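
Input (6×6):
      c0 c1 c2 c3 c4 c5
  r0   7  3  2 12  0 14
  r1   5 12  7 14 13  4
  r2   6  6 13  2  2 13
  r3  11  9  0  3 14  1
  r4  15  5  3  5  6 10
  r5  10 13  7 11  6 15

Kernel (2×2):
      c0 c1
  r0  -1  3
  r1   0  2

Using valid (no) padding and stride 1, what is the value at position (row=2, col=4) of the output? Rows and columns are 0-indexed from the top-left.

The receptive field on the input at this output position is [2 13 / 14 1]. Elementwise product with the kernel and sum: 2·-1 + 13·3 + 1·2.

39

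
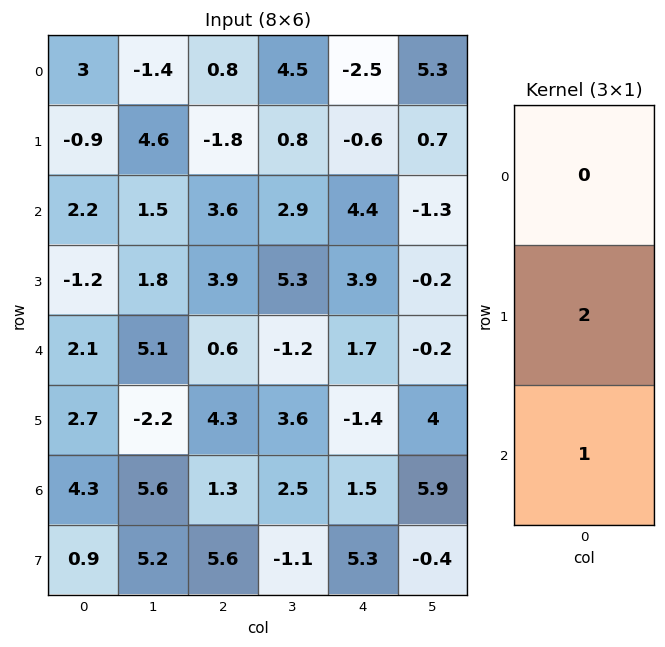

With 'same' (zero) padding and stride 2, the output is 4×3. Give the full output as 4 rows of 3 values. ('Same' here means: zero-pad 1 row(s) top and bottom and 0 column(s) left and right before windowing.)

5.1 -0.2 -5.6
3.2 11.1 12.7
6.9 5.5 2
9.5 8.2 8.3

Output[0,0]: The receptive field on the zero-padded input at this output position is [0 / 3 / -0.9]. Elementwise product with the kernel and sum: 3·2 + -0.9·1.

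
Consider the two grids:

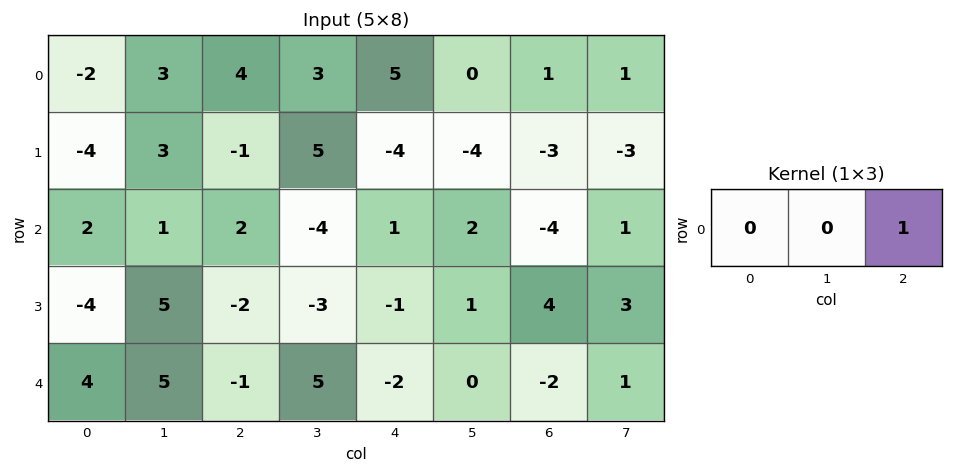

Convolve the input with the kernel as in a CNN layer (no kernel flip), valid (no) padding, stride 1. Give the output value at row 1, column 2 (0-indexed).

-4

The receptive field on the input at this output position is [-1 5 -4]. Elementwise product with the kernel and sum: -4·1.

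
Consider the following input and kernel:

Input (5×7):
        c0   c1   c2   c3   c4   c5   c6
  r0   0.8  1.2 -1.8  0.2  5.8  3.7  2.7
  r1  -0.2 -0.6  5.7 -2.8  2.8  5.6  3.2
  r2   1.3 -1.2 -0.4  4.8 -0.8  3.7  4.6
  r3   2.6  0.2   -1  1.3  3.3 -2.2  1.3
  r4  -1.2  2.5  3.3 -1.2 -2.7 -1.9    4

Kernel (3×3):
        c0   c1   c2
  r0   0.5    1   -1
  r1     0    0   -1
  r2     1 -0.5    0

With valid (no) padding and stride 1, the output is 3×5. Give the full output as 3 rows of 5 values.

-0.4 0.4 -12.1 1.8 -1.95
-3.5 4.1 -3.6 -8.25 3.6
-1.6 -6.25 6 0.25 -4.35

Output[0,0]: The receptive field on the input at this output position is [0.8 1.2 -1.8 / -0.2 -0.6 5.7 / 1.3 -1.2 -0.4]. Elementwise product with the kernel and sum: 0.8·0.5 + 1.2·1 + -1.8·-1 + 5.7·-1 + 1.3·1 + -1.2·-0.5.
Output[0,1]: The receptive field on the input at this output position is [1.2 -1.8 0.2 / -0.6 5.7 -2.8 / -1.2 -0.4 4.8]. Elementwise product with the kernel and sum: 1.2·0.5 + -1.8·1 + 0.2·-1 + -2.8·-1 + -1.2·1 + -0.4·-0.5.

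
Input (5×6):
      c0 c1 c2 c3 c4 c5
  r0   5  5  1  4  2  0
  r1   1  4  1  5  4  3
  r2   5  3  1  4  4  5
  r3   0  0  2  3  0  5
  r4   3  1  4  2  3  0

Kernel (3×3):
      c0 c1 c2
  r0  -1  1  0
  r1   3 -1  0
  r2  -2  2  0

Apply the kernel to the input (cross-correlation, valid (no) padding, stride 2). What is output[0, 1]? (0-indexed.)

The receptive field on the input at this output position is [1 4 2 / 1 5 4 / 1 4 4]. Elementwise product with the kernel and sum: 1·-1 + 4·1 + 1·3 + 5·-1 + 1·-2 + 4·2.

7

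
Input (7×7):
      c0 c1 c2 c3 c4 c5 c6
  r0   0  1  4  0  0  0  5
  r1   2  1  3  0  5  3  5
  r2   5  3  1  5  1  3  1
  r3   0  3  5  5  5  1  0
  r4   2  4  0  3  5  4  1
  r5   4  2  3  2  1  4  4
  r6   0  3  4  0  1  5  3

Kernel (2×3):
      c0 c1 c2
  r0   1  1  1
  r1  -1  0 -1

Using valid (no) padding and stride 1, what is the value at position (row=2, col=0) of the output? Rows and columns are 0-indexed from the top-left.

4

The receptive field on the input at this output position is [5 3 1 / 0 3 5]. Elementwise product with the kernel and sum: 5·1 + 3·1 + 1·1 + 0·-1 + 5·-1.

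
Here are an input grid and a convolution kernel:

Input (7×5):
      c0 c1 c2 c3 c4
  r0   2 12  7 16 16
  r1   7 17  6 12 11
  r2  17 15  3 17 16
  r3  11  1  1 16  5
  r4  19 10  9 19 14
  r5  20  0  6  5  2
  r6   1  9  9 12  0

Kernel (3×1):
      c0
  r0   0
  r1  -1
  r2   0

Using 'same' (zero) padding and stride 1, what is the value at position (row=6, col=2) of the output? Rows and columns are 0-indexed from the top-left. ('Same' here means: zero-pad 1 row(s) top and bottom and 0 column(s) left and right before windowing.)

-9

The receptive field on the zero-padded input at this output position is [6 / 9 / 0]. Elementwise product with the kernel and sum: 9·-1.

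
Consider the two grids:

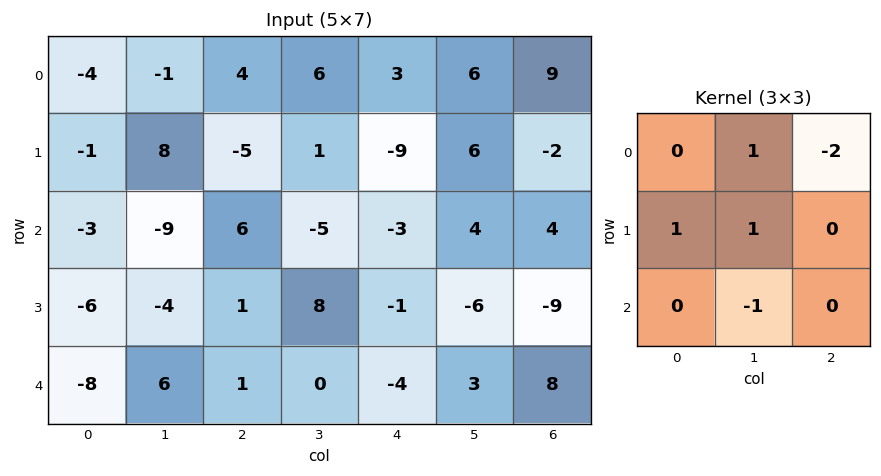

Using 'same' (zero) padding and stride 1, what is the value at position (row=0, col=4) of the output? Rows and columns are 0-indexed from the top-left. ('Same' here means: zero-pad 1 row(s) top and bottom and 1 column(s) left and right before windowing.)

18

The receptive field on the zero-padded input at this output position is [0 0 0 / 6 3 6 / 1 -9 6]. Elementwise product with the kernel and sum: 0·1 + 0·-2 + 6·1 + 3·1 + -9·-1.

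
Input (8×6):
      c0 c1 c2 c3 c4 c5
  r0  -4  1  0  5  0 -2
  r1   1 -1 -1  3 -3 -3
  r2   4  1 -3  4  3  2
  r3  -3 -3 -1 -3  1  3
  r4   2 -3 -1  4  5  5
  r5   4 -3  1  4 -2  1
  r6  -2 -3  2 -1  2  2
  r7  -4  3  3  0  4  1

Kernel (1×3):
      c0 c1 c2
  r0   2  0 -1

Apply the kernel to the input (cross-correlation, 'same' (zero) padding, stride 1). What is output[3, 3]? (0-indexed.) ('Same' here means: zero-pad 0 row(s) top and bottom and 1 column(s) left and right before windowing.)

The receptive field on the zero-padded input at this output position is [-1 -3 1]. Elementwise product with the kernel and sum: -1·2 + 1·-1.

-3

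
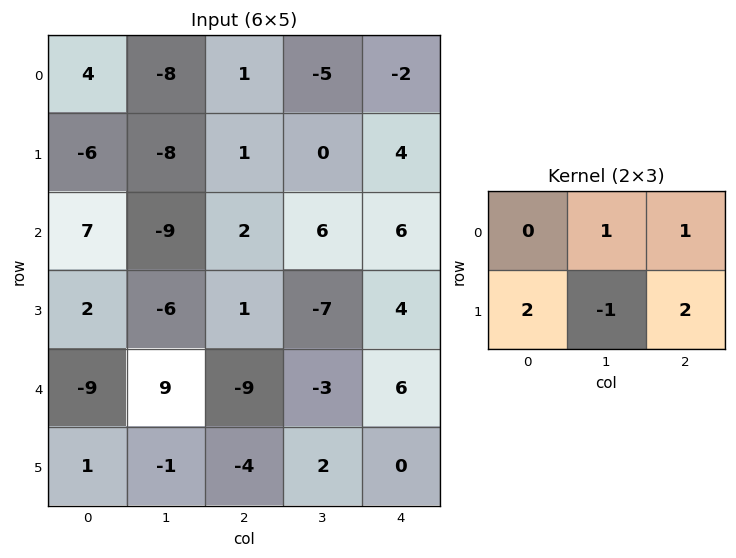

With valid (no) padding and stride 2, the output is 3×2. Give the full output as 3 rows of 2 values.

Output[0,0]: The receptive field on the input at this output position is [4 -8 1 / -6 -8 1]. Elementwise product with the kernel and sum: -8·1 + 1·1 + -6·2 + -8·-1 + 1·2.
Output[0,1]: The receptive field on the input at this output position is [1 -5 -2 / 1 0 4]. Elementwise product with the kernel and sum: -5·1 + -2·1 + 1·2 + 0·-1 + 4·2.

-9 3
5 29
-5 -7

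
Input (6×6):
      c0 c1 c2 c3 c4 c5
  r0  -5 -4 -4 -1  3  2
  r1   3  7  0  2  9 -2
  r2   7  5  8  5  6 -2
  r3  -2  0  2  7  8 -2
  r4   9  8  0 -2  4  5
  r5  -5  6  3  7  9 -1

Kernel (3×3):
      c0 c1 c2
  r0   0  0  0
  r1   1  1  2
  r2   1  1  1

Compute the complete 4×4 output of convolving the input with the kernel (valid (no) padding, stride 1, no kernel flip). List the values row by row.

30 29 39 16
28 32 42 20
19 22 27 18
21 20 25 27

Output[0,0]: The receptive field on the input at this output position is [-5 -4 -4 / 3 7 0 / 7 5 8]. Elementwise product with the kernel and sum: 3·1 + 7·1 + 0·2 + 7·1 + 5·1 + 8·1.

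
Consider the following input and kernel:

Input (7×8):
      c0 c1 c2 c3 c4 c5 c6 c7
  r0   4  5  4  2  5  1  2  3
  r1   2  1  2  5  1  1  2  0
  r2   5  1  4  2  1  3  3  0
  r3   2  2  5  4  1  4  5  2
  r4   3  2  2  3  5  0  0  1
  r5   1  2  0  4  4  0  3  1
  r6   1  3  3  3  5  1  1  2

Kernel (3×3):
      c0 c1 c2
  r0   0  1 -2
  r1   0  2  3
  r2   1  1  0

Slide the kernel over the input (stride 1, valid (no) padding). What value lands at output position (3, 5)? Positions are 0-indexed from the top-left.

The receptive field on the input at this output position is [4 5 2 / 0 0 1 / 0 3 1]. Elementwise product with the kernel and sum: 5·1 + 2·-2 + 0·2 + 1·3 + 0·1 + 3·1.

7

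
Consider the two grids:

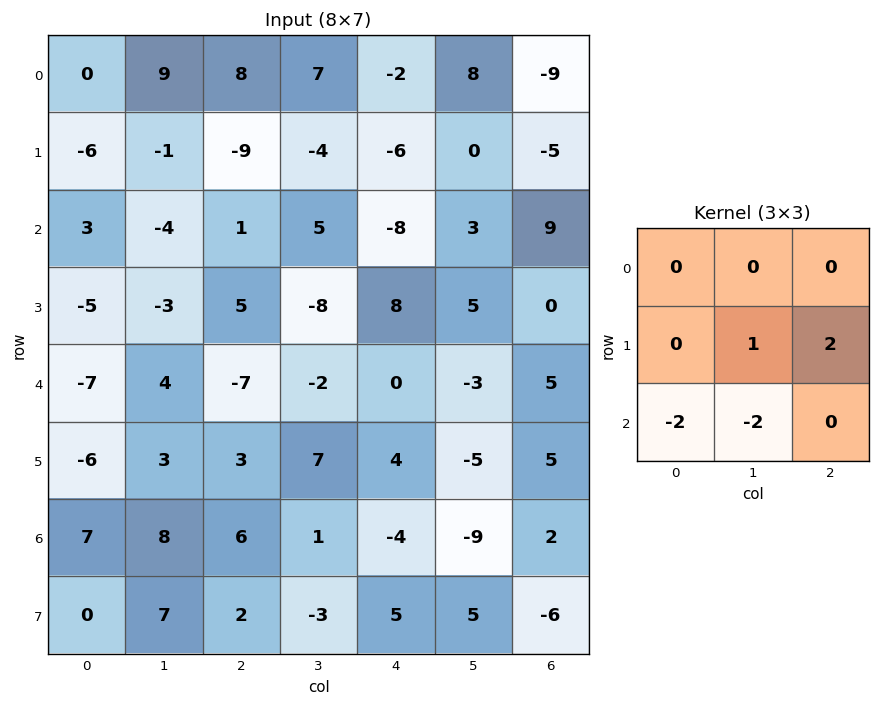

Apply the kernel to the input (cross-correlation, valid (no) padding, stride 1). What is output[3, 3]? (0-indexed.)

-28

The receptive field on the input at this output position is [-8 8 5 / -2 0 -3 / 7 4 -5]. Elementwise product with the kernel and sum: 0·1 + -3·2 + 7·-2 + 4·-2.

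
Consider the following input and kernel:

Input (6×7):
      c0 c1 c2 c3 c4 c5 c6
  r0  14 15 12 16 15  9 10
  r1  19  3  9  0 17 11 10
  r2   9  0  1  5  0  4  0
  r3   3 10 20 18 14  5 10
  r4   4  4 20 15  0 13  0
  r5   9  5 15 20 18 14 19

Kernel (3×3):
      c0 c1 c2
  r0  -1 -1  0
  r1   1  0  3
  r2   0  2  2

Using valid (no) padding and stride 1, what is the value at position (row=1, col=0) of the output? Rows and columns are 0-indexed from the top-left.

The receptive field on the input at this output position is [19 3 9 / 9 0 1 / 3 10 20]. Elementwise product with the kernel and sum: 19·-1 + 3·-1 + 9·1 + 1·3 + 10·2 + 20·2.

50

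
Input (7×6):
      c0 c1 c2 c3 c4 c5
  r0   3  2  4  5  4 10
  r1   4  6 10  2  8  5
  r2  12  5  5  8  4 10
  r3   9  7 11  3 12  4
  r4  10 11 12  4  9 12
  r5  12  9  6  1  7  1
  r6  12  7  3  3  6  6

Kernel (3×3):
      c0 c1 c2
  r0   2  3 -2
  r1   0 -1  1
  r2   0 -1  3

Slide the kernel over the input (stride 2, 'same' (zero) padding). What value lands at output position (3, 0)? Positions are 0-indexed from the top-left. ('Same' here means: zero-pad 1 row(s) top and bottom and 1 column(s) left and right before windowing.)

13

The receptive field on the zero-padded input at this output position is [0 12 9 / 0 12 7 / 0 0 0]. Elementwise product with the kernel and sum: 0·2 + 12·3 + 9·-2 + 12·-1 + 7·1 + 0·-1 + 0·3.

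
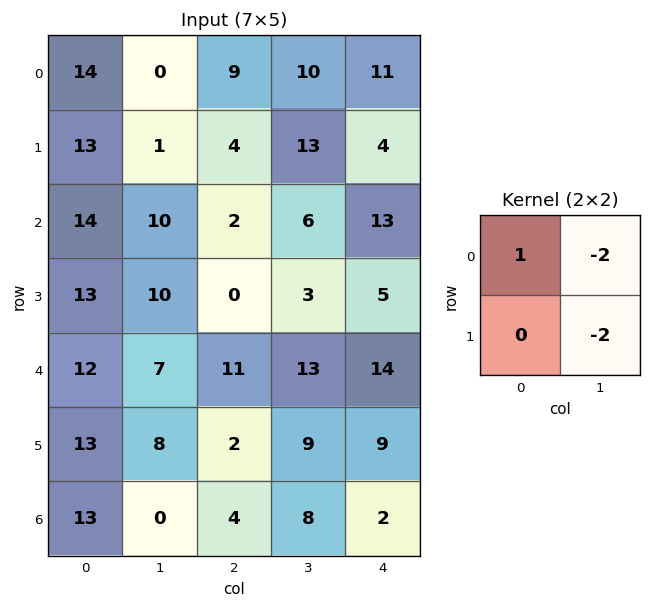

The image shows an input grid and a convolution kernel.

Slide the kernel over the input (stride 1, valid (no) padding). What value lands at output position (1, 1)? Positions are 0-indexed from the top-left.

The receptive field on the input at this output position is [1 4 / 10 2]. Elementwise product with the kernel and sum: 1·1 + 4·-2 + 2·-2.

-11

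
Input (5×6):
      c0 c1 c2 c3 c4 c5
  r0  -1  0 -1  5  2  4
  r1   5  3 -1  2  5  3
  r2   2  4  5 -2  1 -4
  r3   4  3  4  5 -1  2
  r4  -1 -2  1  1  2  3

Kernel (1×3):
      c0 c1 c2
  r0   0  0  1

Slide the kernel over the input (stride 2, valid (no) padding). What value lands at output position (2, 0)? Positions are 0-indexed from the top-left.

The receptive field on the input at this output position is [-1 -2 1]. Elementwise product with the kernel and sum: 1·1.

1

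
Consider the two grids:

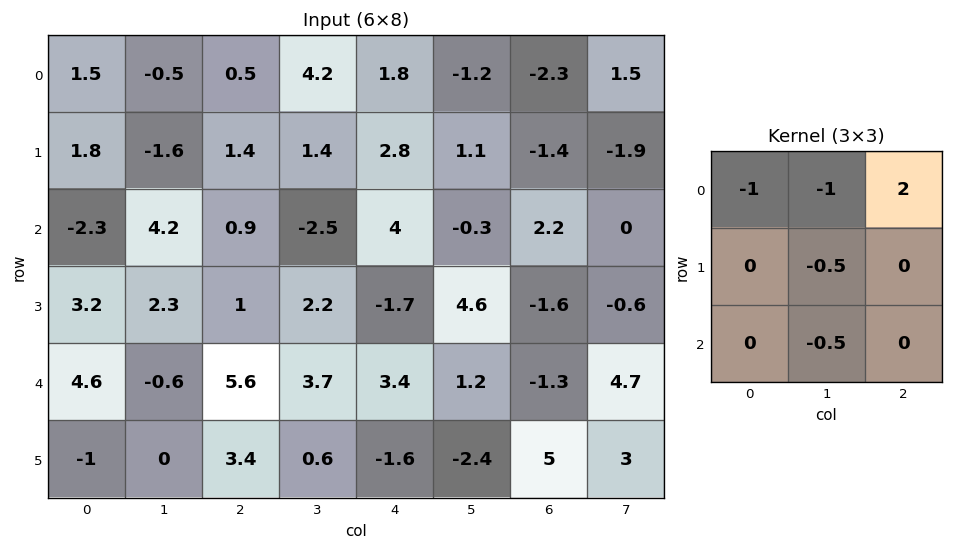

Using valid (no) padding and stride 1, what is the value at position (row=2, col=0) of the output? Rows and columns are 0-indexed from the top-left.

-0.95

The receptive field on the input at this output position is [-2.3 4.2 0.9 / 3.2 2.3 1 / 4.6 -0.6 5.6]. Elementwise product with the kernel and sum: -2.3·-1 + 4.2·-1 + 0.9·2 + 2.3·-0.5 + -0.6·-0.5.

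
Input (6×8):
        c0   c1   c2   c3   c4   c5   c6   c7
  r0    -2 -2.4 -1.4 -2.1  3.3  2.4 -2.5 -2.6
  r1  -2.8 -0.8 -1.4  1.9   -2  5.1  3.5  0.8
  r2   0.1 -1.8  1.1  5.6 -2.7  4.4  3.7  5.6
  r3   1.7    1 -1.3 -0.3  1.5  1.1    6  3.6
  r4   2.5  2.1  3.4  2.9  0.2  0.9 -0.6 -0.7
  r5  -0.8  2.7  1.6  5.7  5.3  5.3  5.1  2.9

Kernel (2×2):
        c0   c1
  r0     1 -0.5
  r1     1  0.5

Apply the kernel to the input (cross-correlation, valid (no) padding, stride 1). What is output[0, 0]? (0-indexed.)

The receptive field on the input at this output position is [-2 -2.4 / -2.8 -0.8]. Elementwise product with the kernel and sum: -2·1 + -2.4·-0.5 + -2.8·1 + -0.8·0.5.

-4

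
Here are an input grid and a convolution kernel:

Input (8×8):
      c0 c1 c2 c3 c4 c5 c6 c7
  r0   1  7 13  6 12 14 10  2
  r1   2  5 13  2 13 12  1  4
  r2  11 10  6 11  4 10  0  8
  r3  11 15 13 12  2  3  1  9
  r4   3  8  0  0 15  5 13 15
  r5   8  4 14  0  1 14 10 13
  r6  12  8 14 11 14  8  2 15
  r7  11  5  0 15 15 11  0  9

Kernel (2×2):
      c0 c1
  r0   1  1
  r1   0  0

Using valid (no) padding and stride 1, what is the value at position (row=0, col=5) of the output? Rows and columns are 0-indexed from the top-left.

24

The receptive field on the input at this output position is [14 10 / 12 1]. Elementwise product with the kernel and sum: 14·1 + 10·1.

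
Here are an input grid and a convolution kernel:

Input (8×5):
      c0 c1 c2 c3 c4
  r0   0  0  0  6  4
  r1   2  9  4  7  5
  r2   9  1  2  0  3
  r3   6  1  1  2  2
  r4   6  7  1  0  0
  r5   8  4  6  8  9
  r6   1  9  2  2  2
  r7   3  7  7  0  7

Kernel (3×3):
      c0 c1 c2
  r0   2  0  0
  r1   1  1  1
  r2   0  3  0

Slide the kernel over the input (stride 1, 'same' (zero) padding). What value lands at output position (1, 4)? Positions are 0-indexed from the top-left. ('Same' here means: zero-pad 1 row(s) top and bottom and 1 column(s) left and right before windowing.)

33

The receptive field on the zero-padded input at this output position is [6 4 0 / 7 5 0 / 0 3 0]. Elementwise product with the kernel and sum: 6·2 + 7·1 + 5·1 + 0·1 + 3·3.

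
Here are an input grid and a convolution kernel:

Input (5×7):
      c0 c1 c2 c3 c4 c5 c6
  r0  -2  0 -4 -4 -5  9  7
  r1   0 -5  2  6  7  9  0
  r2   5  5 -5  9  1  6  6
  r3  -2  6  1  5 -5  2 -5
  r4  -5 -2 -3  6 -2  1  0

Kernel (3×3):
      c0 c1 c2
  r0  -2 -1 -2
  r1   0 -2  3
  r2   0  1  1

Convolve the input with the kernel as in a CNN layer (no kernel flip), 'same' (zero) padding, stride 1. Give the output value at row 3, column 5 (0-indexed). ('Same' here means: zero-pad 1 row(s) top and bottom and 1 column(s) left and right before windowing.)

The receptive field on the zero-padded input at this output position is [1 6 6 / -5 2 -5 / -2 1 0]. Elementwise product with the kernel and sum: 1·-2 + 6·-1 + 6·-2 + 2·-2 + -5·3 + 1·1 + 0·1.

-38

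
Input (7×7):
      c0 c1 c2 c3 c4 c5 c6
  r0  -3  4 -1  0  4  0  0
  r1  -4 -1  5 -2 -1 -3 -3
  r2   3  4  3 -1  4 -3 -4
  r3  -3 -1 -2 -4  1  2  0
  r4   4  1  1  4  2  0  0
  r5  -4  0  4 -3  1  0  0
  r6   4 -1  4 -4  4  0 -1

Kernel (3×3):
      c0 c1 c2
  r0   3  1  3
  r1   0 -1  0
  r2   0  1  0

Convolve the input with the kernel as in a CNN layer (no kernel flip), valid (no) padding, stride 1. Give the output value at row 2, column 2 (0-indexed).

The receptive field on the input at this output position is [3 -1 4 / -2 -4 1 / 1 4 2]. Elementwise product with the kernel and sum: 3·3 + -1·1 + 4·3 + -4·-1 + 4·1.

28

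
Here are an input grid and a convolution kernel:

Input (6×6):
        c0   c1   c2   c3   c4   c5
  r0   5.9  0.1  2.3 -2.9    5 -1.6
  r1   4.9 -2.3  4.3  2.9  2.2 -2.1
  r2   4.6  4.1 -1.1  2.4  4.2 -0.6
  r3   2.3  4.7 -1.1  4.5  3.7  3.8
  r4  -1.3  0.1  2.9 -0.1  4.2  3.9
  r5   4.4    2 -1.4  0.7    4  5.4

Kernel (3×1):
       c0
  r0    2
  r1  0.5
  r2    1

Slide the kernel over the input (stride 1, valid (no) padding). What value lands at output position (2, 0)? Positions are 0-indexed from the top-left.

9.05

The receptive field on the input at this output position is [4.6 / 2.3 / -1.3]. Elementwise product with the kernel and sum: 4.6·2 + 2.3·0.5 + -1.3·1.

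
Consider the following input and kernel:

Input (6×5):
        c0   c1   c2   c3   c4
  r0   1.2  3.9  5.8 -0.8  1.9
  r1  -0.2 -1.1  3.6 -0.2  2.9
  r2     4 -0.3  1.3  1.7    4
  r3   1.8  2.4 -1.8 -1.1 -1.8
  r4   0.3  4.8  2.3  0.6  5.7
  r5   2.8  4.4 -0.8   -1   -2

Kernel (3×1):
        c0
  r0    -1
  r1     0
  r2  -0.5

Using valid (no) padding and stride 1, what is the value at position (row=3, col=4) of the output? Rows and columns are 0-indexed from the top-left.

The receptive field on the input at this output position is [-1.8 / 5.7 / -2]. Elementwise product with the kernel and sum: -1.8·-1 + -2·-0.5.

2.8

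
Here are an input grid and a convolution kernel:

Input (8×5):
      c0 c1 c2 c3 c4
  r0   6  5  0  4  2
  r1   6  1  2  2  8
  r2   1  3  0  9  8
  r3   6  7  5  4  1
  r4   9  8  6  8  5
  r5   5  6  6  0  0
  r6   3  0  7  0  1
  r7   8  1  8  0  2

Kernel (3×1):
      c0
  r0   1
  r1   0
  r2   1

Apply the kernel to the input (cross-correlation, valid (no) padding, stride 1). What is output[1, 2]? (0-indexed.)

7

The receptive field on the input at this output position is [2 / 0 / 5]. Elementwise product with the kernel and sum: 2·1 + 5·1.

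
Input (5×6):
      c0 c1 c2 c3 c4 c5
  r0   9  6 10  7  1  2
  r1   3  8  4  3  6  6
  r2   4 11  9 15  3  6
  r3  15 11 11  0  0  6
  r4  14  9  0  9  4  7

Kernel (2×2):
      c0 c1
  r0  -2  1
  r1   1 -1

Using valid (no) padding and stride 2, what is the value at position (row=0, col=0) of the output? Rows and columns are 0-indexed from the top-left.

-17

The receptive field on the input at this output position is [9 6 / 3 8]. Elementwise product with the kernel and sum: 9·-2 + 6·1 + 3·1 + 8·-1.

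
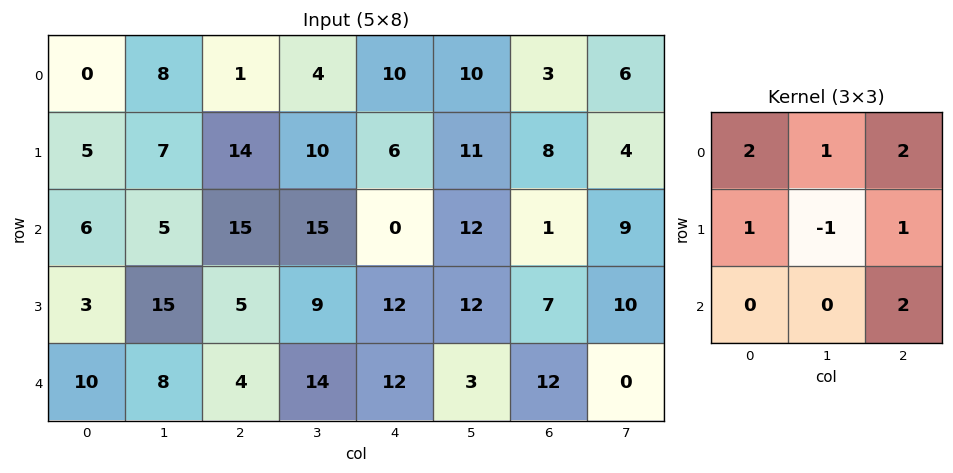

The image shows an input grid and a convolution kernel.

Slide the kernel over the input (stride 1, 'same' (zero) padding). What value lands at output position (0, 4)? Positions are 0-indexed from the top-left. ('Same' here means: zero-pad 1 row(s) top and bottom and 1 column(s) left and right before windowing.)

The receptive field on the zero-padded input at this output position is [0 0 0 / 4 10 10 / 10 6 11]. Elementwise product with the kernel and sum: 0·2 + 0·1 + 0·2 + 4·1 + 10·-1 + 10·1 + 11·2.

26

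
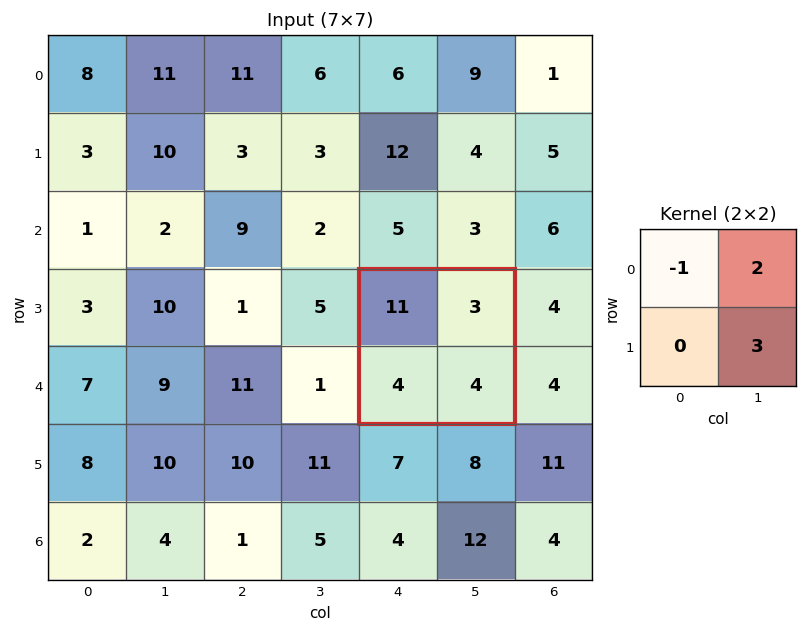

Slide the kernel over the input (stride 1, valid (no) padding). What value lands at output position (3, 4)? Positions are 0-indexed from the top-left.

7

The receptive field on the input at this output position is [11 3 / 4 4]. Elementwise product with the kernel and sum: 11·-1 + 3·2 + 4·3.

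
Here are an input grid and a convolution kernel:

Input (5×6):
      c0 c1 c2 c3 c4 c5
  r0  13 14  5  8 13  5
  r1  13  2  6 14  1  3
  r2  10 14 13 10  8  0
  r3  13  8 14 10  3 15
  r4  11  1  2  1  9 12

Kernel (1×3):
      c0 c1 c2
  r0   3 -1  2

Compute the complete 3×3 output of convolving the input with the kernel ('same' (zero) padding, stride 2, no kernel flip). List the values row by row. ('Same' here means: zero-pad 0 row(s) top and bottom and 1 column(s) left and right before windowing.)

15 53 21
18 49 22
-9 3 18

Output[0,0]: The receptive field on the zero-padded input at this output position is [0 13 14]. Elementwise product with the kernel and sum: 0·3 + 13·-1 + 14·2.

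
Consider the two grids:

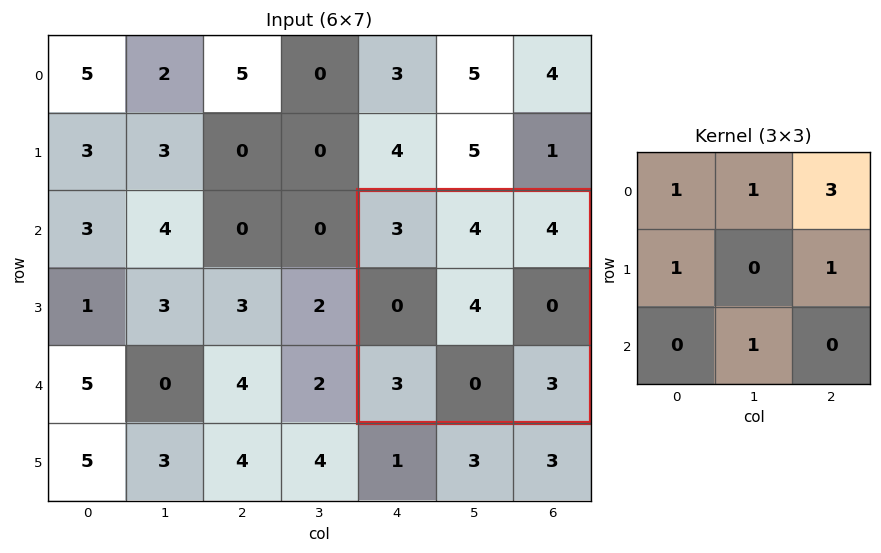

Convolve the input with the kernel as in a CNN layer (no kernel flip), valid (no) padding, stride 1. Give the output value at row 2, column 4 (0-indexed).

The receptive field on the input at this output position is [3 4 4 / 0 4 0 / 3 0 3]. Elementwise product with the kernel and sum: 3·1 + 4·1 + 4·3 + 0·1 + 0·1 + 0·1.

19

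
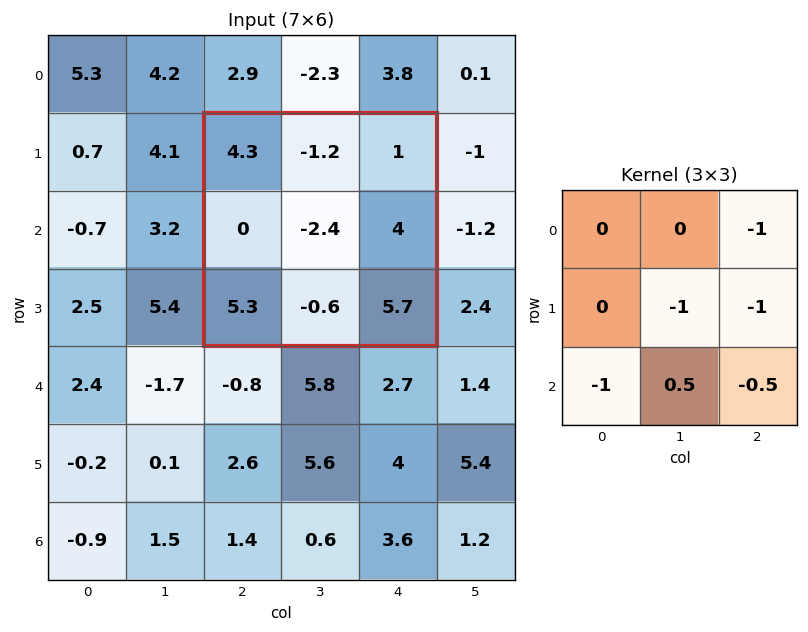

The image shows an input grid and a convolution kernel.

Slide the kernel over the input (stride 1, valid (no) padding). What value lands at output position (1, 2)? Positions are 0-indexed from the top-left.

The receptive field on the input at this output position is [4.3 -1.2 1 / 0 -2.4 4 / 5.3 -0.6 5.7]. Elementwise product with the kernel and sum: 1·-1 + -2.4·-1 + 4·-1 + 5.3·-1 + -0.6·0.5 + 5.7·-0.5.

-11.05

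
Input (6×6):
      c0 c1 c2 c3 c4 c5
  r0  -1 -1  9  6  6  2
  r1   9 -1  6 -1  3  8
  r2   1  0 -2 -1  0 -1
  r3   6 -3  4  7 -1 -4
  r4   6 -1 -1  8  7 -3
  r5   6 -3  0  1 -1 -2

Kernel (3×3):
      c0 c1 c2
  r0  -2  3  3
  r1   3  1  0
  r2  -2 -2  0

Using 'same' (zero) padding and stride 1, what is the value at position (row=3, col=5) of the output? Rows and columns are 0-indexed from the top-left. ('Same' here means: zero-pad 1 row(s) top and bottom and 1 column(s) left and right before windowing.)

The receptive field on the zero-padded input at this output position is [0 -1 0 / -1 -4 0 / 7 -3 0]. Elementwise product with the kernel and sum: 0·-2 + -1·3 + 0·3 + -1·3 + -4·1 + 7·-2 + -3·-2.

-18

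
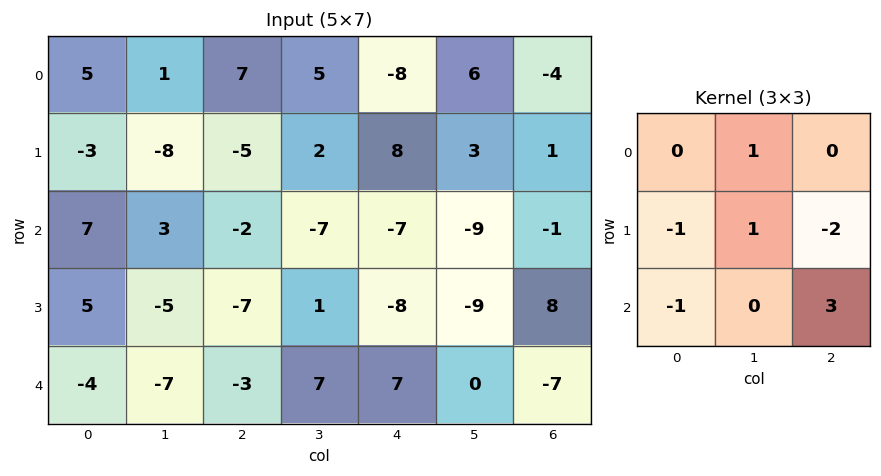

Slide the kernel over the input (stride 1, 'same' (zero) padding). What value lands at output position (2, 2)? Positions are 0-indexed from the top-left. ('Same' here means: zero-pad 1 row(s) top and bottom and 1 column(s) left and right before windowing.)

The receptive field on the zero-padded input at this output position is [-8 -5 2 / 3 -2 -7 / -5 -7 1]. Elementwise product with the kernel and sum: -5·1 + 3·-1 + -2·1 + -7·-2 + -5·-1 + 1·3.

12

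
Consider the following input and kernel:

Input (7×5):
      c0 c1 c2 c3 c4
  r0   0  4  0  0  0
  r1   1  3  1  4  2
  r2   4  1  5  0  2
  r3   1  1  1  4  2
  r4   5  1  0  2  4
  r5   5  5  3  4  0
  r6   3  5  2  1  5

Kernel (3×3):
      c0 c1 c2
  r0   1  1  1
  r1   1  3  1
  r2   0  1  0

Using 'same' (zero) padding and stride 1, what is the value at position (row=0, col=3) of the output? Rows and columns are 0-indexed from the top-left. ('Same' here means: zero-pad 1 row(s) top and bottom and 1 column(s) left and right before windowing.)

The receptive field on the zero-padded input at this output position is [0 0 0 / 0 0 0 / 1 4 2]. Elementwise product with the kernel and sum: 0·1 + 0·1 + 0·1 + 0·1 + 0·3 + 0·1 + 4·1.

4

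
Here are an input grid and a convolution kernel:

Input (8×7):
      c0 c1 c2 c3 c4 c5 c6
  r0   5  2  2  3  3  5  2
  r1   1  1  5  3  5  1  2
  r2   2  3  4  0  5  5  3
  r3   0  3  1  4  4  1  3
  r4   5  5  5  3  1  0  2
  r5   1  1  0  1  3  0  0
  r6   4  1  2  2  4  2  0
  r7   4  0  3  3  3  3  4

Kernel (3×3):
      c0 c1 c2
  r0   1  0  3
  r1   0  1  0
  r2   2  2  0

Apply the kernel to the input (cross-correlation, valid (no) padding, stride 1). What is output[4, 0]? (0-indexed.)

The receptive field on the input at this output position is [5 5 5 / 1 1 0 / 4 1 2]. Elementwise product with the kernel and sum: 5·1 + 5·3 + 1·1 + 4·2 + 1·2.

31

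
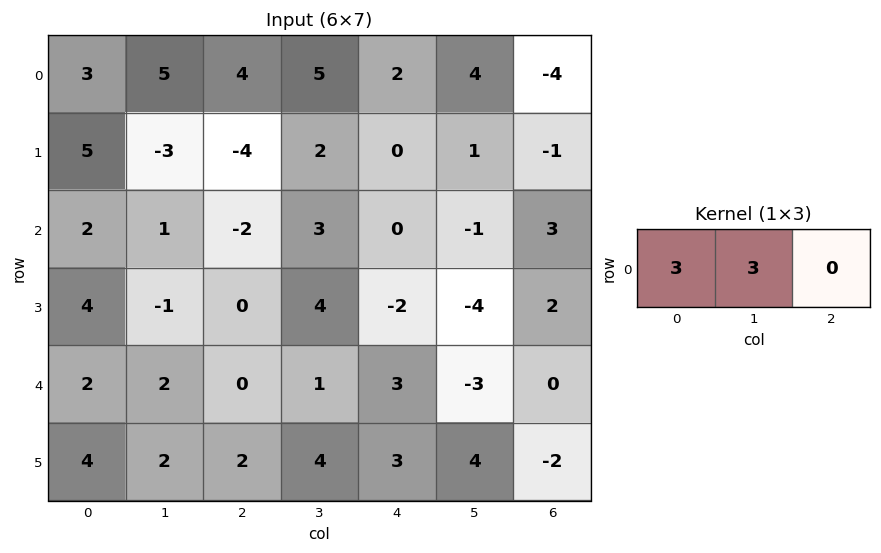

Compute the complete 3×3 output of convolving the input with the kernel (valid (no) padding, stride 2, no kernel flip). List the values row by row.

Output[0,0]: The receptive field on the input at this output position is [3 5 4]. Elementwise product with the kernel and sum: 3·3 + 5·3.

24 27 18
9 3 -3
12 3 0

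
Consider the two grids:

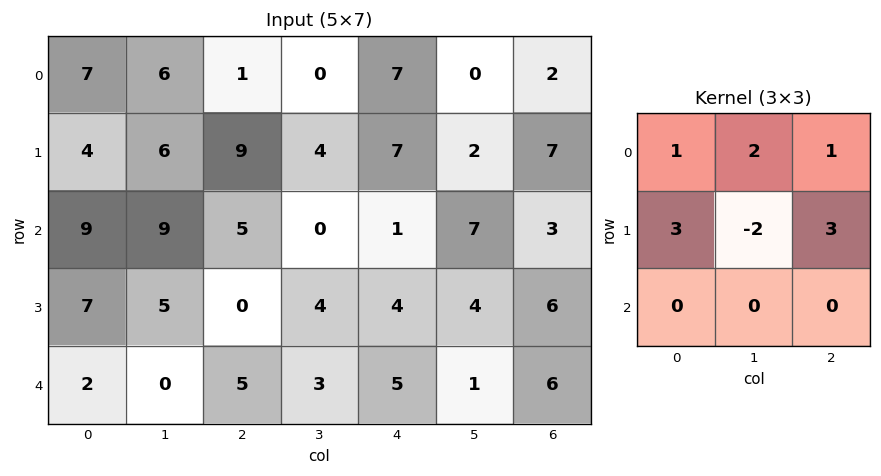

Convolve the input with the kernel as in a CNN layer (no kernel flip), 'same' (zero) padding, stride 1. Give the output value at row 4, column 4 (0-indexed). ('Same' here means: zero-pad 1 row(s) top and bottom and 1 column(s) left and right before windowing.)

18

The receptive field on the zero-padded input at this output position is [4 4 4 / 3 5 1 / 0 0 0]. Elementwise product with the kernel and sum: 4·1 + 4·2 + 4·1 + 3·3 + 5·-2 + 1·3.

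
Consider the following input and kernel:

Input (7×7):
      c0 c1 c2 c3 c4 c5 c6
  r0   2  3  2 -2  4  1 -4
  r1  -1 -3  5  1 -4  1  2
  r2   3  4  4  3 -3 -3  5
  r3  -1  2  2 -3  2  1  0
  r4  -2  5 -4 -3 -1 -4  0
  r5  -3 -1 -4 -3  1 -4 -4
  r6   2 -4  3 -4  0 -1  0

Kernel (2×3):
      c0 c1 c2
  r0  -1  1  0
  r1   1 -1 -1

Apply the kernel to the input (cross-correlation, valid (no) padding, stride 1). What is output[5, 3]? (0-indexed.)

The receptive field on the input at this output position is [-3 1 -4 / -4 0 -1]. Elementwise product with the kernel and sum: -3·-1 + 1·1 + -4·1 + 0·-1 + -1·-1.

1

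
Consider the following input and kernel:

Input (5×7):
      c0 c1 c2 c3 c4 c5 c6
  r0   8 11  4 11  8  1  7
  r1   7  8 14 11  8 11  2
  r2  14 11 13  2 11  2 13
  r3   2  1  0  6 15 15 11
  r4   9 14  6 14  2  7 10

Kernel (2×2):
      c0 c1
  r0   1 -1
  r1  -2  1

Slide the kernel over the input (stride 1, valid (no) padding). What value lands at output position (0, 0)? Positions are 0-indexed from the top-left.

-9

The receptive field on the input at this output position is [8 11 / 7 8]. Elementwise product with the kernel and sum: 8·1 + 11·-1 + 7·-2 + 8·1.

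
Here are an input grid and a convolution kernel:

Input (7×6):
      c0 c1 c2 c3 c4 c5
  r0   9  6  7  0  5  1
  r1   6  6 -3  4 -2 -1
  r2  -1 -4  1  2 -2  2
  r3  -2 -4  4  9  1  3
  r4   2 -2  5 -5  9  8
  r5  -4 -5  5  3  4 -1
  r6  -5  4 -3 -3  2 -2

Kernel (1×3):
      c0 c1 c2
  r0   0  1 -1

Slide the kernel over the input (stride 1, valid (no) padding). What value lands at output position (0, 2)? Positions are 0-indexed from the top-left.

The receptive field on the input at this output position is [7 0 5]. Elementwise product with the kernel and sum: 0·1 + 5·-1.

-5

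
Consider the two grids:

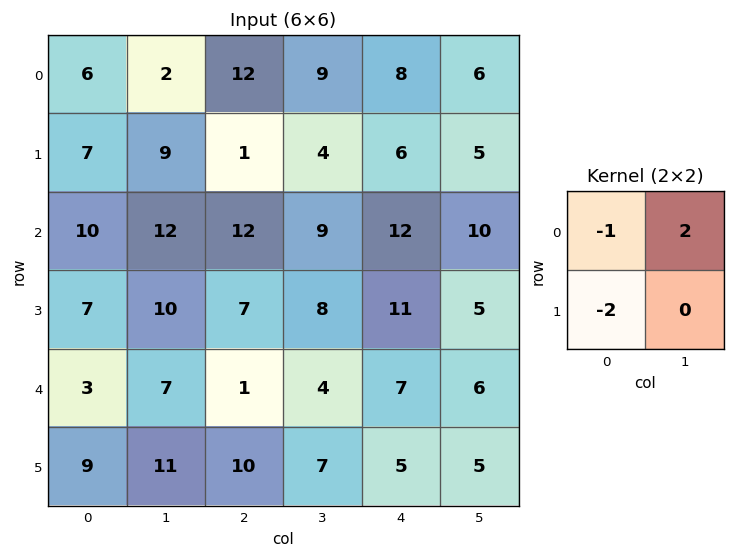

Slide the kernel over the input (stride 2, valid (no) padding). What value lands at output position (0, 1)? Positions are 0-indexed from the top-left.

4

The receptive field on the input at this output position is [12 9 / 1 4]. Elementwise product with the kernel and sum: 12·-1 + 9·2 + 1·-2.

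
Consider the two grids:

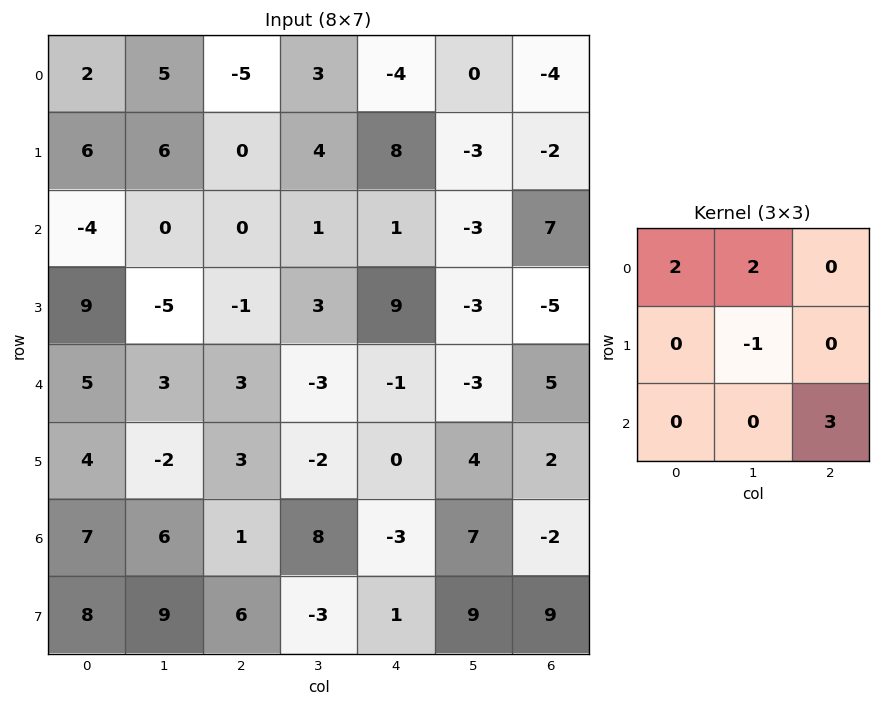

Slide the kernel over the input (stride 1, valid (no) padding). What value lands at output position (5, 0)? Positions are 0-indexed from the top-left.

The receptive field on the input at this output position is [4 -2 3 / 7 6 1 / 8 9 6]. Elementwise product with the kernel and sum: 4·2 + -2·2 + 6·-1 + 6·3.

16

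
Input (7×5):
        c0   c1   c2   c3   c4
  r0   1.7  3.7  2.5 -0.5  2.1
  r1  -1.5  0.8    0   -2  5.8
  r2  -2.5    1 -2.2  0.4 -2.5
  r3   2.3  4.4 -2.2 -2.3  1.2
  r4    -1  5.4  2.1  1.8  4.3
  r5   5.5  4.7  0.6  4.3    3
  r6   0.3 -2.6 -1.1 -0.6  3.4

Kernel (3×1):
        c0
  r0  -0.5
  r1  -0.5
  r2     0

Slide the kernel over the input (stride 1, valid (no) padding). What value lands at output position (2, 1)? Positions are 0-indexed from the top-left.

-2.7

The receptive field on the input at this output position is [1 / 4.4 / 5.4]. Elementwise product with the kernel and sum: 1·-0.5 + 4.4·-0.5.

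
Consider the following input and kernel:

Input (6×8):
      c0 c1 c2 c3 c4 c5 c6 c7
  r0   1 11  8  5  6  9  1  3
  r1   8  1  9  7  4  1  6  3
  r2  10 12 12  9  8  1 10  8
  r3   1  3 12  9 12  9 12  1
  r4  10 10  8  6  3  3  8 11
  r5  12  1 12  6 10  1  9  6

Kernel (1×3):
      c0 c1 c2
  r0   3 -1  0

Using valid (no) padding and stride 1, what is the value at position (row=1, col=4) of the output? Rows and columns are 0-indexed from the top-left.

The receptive field on the input at this output position is [4 1 6]. Elementwise product with the kernel and sum: 4·3 + 1·-1.

11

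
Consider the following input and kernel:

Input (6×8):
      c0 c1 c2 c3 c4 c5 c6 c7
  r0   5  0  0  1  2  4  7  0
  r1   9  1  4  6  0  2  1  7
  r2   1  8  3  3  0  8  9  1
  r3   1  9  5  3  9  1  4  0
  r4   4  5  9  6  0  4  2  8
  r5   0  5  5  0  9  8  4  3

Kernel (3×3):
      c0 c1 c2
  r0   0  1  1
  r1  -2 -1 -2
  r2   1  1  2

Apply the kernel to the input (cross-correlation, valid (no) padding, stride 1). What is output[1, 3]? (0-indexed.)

The receptive field on the input at this output position is [6 0 2 / 3 0 8 / 3 9 1]. Elementwise product with the kernel and sum: 0·1 + 2·1 + 3·-2 + 0·-1 + 8·-2 + 3·1 + 9·1 + 1·2.

-6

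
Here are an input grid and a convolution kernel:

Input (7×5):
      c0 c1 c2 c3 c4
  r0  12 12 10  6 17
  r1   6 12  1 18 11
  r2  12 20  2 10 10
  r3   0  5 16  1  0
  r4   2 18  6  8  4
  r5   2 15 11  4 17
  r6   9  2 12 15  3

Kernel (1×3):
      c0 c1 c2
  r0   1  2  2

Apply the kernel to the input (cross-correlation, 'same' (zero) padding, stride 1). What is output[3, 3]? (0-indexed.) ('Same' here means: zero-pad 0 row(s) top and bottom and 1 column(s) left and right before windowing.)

18

The receptive field on the zero-padded input at this output position is [16 1 0]. Elementwise product with the kernel and sum: 16·1 + 1·2 + 0·2.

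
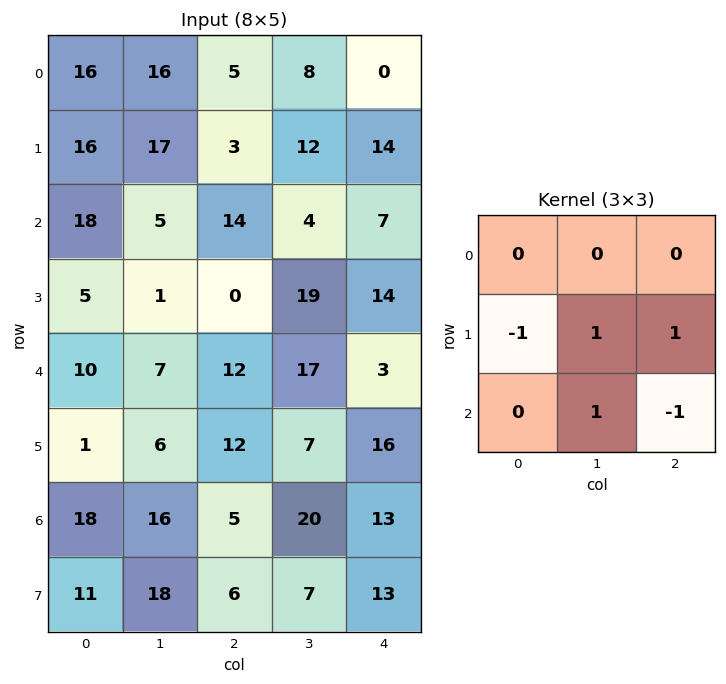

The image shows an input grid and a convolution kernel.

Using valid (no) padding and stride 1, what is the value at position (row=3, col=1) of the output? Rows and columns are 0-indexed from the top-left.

27

The receptive field on the input at this output position is [1 0 19 / 7 12 17 / 6 12 7]. Elementwise product with the kernel and sum: 7·-1 + 12·1 + 17·1 + 12·1 + 7·-1.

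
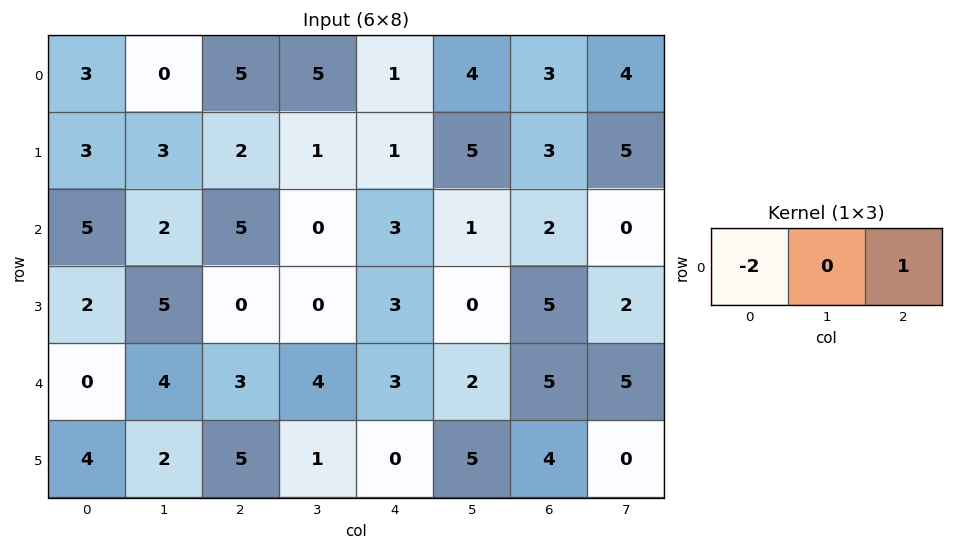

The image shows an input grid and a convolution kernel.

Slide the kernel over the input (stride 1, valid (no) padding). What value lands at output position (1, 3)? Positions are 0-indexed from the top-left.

The receptive field on the input at this output position is [1 1 5]. Elementwise product with the kernel and sum: 1·-2 + 5·1.

3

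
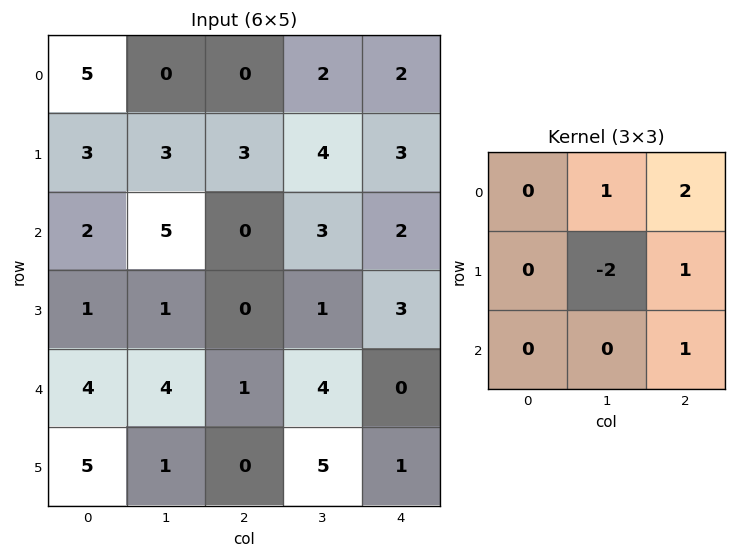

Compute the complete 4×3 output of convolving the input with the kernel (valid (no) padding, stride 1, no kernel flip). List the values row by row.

Output[0,0]: The receptive field on the input at this output position is [5 0 0 / 3 3 3 / 2 5 0]. Elementwise product with the kernel and sum: 0·1 + 0·2 + 3·-2 + 3·1 + 0·1.
Output[0,1]: The receptive field on the input at this output position is [0 0 2 / 3 3 4 / 5 0 3]. Elementwise product with the kernel and sum: 0·1 + 2·2 + 3·-2 + 4·1 + 3·1.

-3 5 3
-1 15 9
4 11 8
-6 9 0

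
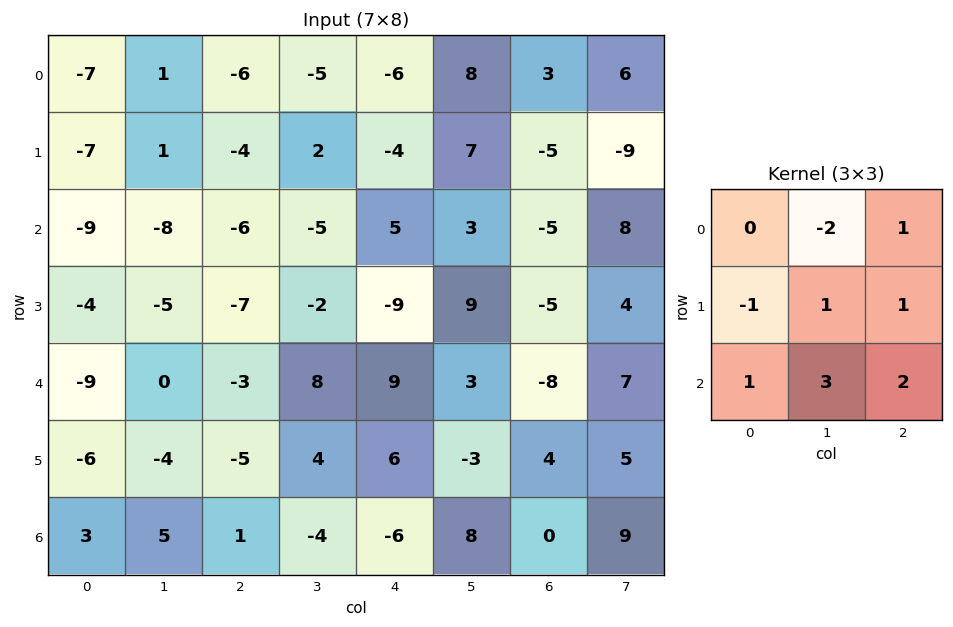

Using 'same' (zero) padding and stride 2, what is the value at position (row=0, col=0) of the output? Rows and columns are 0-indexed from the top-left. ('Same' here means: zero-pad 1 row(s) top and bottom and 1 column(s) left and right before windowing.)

The receptive field on the zero-padded input at this output position is [0 0 0 / 0 -7 1 / 0 -7 1]. Elementwise product with the kernel and sum: 0·-2 + 0·1 + 0·-1 + -7·1 + 1·1 + 0·1 + -7·3 + 1·2.

-25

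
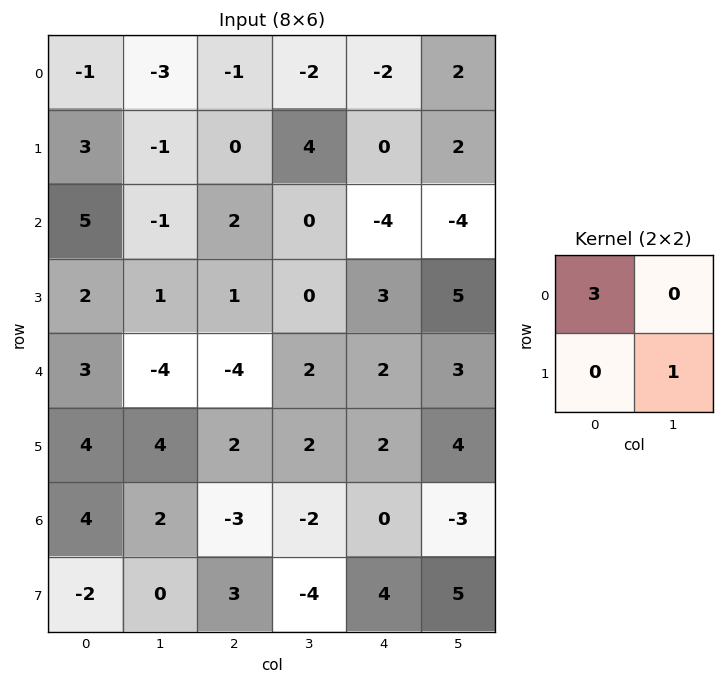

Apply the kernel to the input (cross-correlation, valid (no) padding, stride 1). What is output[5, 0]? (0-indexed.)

The receptive field on the input at this output position is [4 4 / 4 2]. Elementwise product with the kernel and sum: 4·3 + 2·1.

14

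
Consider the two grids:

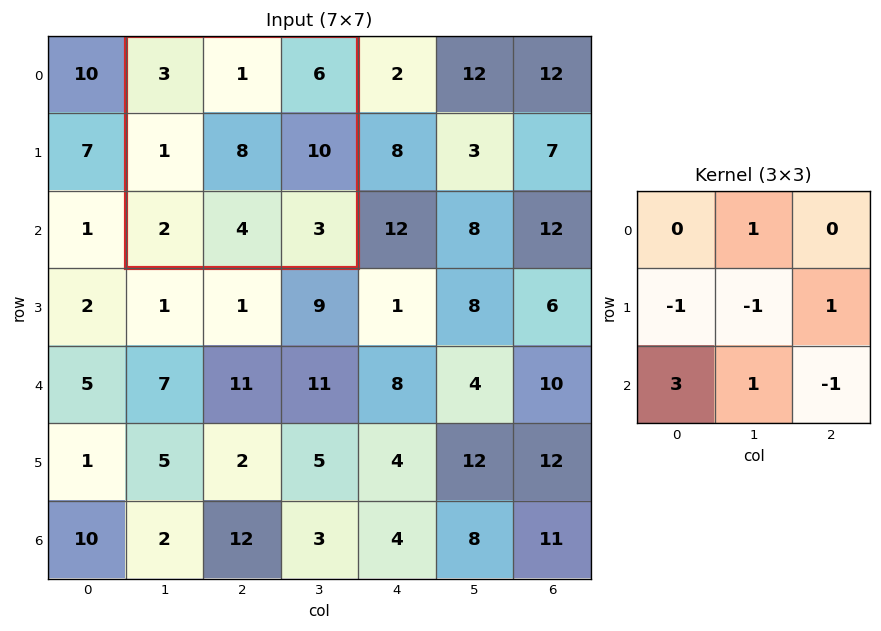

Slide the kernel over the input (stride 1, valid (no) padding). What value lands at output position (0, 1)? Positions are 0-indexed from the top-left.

9

The receptive field on the input at this output position is [3 1 6 / 1 8 10 / 2 4 3]. Elementwise product with the kernel and sum: 1·1 + 1·-1 + 8·-1 + 10·1 + 2·3 + 4·1 + 3·-1.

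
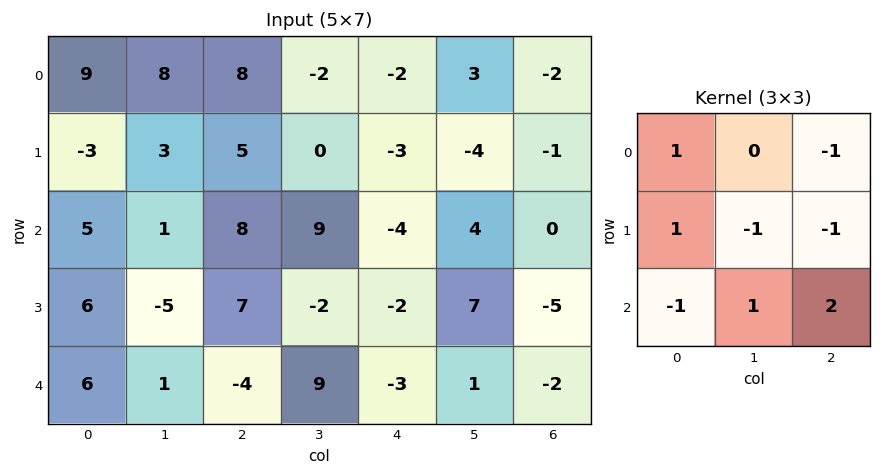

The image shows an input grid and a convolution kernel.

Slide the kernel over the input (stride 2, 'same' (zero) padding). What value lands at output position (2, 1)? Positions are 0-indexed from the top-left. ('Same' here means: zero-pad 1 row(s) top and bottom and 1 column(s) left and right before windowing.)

-7

The receptive field on the zero-padded input at this output position is [-5 7 -2 / 1 -4 9 / 0 0 0]. Elementwise product with the kernel and sum: -5·1 + -2·-1 + 1·1 + -4·-1 + 9·-1 + 0·-1 + 0·1 + 0·2.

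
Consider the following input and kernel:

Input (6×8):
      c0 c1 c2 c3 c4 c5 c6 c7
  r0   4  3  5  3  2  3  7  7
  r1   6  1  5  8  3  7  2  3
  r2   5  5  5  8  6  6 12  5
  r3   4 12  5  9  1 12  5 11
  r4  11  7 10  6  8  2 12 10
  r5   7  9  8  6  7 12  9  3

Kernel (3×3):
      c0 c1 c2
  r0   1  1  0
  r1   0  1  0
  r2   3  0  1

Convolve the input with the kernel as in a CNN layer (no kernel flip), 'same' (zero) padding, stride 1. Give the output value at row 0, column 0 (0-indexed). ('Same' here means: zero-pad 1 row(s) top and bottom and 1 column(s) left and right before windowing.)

5

The receptive field on the zero-padded input at this output position is [0 0 0 / 0 4 3 / 0 6 1]. Elementwise product with the kernel and sum: 0·1 + 0·1 + 4·1 + 0·3 + 1·1.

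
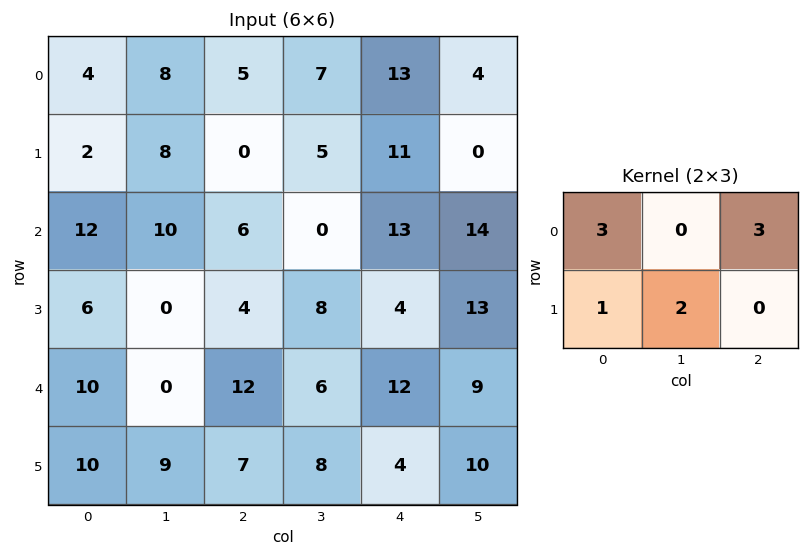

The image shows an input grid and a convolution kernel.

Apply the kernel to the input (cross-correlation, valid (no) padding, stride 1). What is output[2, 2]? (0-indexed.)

77

The receptive field on the input at this output position is [6 0 13 / 4 8 4]. Elementwise product with the kernel and sum: 6·3 + 13·3 + 4·1 + 8·2.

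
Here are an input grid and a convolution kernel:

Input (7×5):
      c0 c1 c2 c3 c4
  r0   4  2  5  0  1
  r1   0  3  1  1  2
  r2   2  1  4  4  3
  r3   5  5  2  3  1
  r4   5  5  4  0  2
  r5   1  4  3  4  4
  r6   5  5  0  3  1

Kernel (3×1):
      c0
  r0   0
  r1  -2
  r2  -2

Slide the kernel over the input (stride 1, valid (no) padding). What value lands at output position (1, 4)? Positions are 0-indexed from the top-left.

-8

The receptive field on the input at this output position is [2 / 3 / 1]. Elementwise product with the kernel and sum: 3·-2 + 1·-2.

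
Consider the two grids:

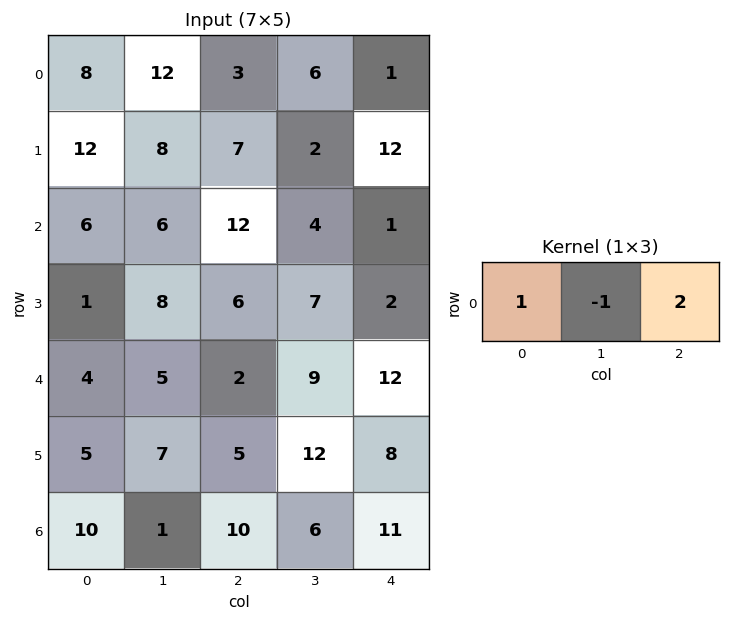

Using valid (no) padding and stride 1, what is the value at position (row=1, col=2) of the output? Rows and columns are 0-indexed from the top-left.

The receptive field on the input at this output position is [7 2 12]. Elementwise product with the kernel and sum: 7·1 + 2·-1 + 12·2.

29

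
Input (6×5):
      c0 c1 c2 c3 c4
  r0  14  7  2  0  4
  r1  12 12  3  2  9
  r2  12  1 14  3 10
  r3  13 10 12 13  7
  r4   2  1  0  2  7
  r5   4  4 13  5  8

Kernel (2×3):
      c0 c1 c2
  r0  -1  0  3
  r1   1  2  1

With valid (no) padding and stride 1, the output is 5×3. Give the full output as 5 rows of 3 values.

Output[0,0]: The receptive field on the input at this output position is [14 7 2 / 12 12 3]. Elementwise product with the kernel and sum: 14·-1 + 2·3 + 12·1 + 12·2 + 3·1.

31 13 26
25 26 54
75 55 61
27 32 20
23 40 52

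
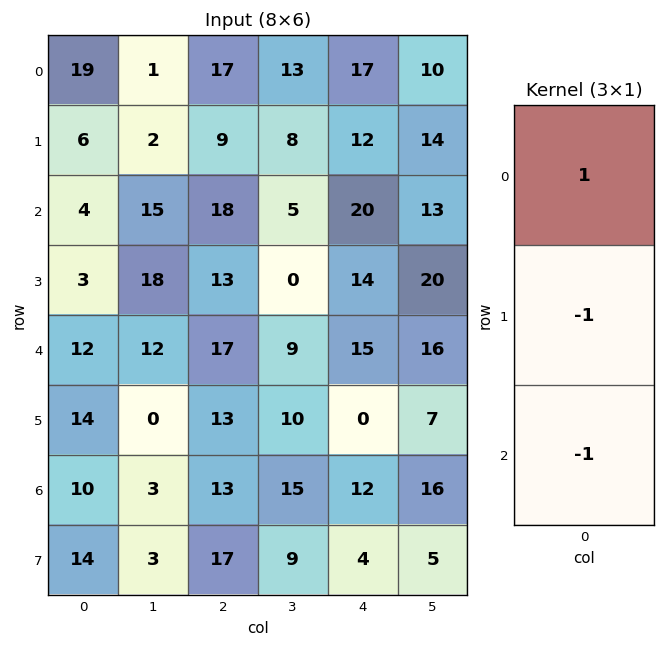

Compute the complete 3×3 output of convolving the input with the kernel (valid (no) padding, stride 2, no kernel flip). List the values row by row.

Output[0,0]: The receptive field on the input at this output position is [19 / 6 / 4]. Elementwise product with the kernel and sum: 19·1 + 6·-1 + 4·-1.

9 -10 -15
-11 -12 -9
-12 -9 3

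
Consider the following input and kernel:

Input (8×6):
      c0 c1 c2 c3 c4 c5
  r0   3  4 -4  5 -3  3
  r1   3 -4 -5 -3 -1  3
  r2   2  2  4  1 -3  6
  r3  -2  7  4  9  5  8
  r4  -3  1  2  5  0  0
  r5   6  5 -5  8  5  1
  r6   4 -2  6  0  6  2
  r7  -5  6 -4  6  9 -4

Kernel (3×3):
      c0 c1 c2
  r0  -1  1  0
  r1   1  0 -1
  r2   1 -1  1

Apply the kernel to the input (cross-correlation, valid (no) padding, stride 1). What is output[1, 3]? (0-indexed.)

The receptive field on the input at this output position is [-3 -1 3 / 1 -3 6 / 9 5 8]. Elementwise product with the kernel and sum: -3·-1 + -1·1 + 1·1 + 6·-1 + 9·1 + 5·-1 + 8·1.

9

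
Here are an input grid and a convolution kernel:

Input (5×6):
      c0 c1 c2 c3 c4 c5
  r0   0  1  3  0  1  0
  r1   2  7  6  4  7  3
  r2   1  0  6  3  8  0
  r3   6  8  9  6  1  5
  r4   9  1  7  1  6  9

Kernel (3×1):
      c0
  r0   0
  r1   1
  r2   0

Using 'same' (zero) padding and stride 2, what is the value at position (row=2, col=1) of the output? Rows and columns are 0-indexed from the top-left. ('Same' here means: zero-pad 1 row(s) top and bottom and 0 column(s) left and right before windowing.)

7

The receptive field on the zero-padded input at this output position is [9 / 7 / 0]. Elementwise product with the kernel and sum: 7·1.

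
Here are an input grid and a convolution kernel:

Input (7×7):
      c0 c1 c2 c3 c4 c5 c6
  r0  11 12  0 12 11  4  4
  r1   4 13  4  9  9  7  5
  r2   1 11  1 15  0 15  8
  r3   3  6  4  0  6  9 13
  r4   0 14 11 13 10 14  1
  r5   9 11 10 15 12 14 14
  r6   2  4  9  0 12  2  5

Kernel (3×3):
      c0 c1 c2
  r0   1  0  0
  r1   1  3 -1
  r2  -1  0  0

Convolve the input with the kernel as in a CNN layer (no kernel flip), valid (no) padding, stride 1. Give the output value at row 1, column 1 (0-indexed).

6

The receptive field on the input at this output position is [13 4 9 / 11 1 15 / 6 4 0]. Elementwise product with the kernel and sum: 13·1 + 11·1 + 1·3 + 15·-1 + 6·-1.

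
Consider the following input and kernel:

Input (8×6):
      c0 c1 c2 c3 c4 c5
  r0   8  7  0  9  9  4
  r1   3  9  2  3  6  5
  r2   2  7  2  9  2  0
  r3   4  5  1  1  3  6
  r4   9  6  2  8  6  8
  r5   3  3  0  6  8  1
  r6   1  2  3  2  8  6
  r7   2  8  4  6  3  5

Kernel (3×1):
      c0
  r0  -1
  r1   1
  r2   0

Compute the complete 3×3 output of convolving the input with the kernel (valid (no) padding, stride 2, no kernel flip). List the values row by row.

Output[0,0]: The receptive field on the input at this output position is [8 / 3 / 2]. Elementwise product with the kernel and sum: 8·-1 + 3·1.

-5 2 -3
2 -1 1
-6 -2 2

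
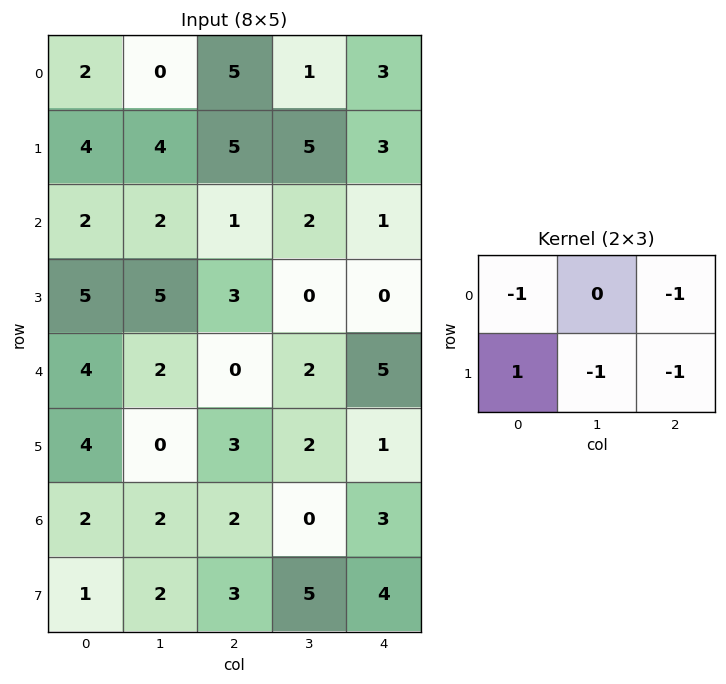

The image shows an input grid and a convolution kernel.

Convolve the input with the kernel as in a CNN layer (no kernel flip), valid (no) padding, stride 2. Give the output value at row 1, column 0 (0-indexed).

-6

The receptive field on the input at this output position is [2 2 1 / 5 5 3]. Elementwise product with the kernel and sum: 2·-1 + 1·-1 + 5·1 + 5·-1 + 3·-1.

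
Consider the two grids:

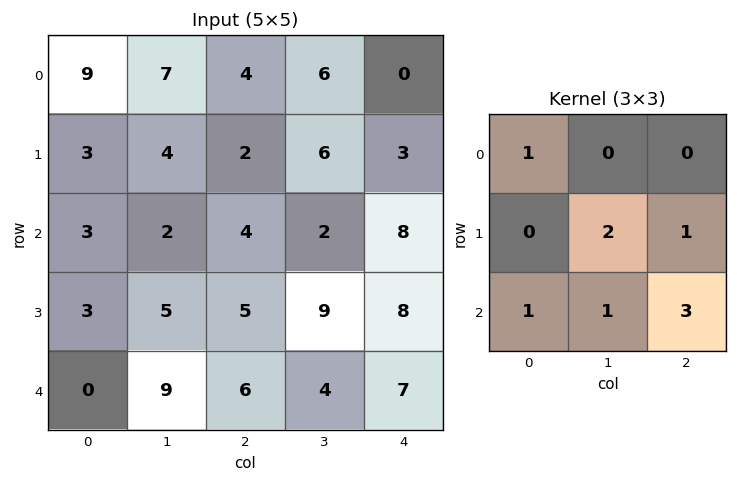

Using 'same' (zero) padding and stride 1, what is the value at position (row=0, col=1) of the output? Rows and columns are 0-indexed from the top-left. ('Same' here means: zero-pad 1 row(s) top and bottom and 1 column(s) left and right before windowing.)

The receptive field on the zero-padded input at this output position is [0 0 0 / 9 7 4 / 3 4 2]. Elementwise product with the kernel and sum: 0·1 + 7·2 + 4·1 + 3·1 + 4·1 + 2·3.

31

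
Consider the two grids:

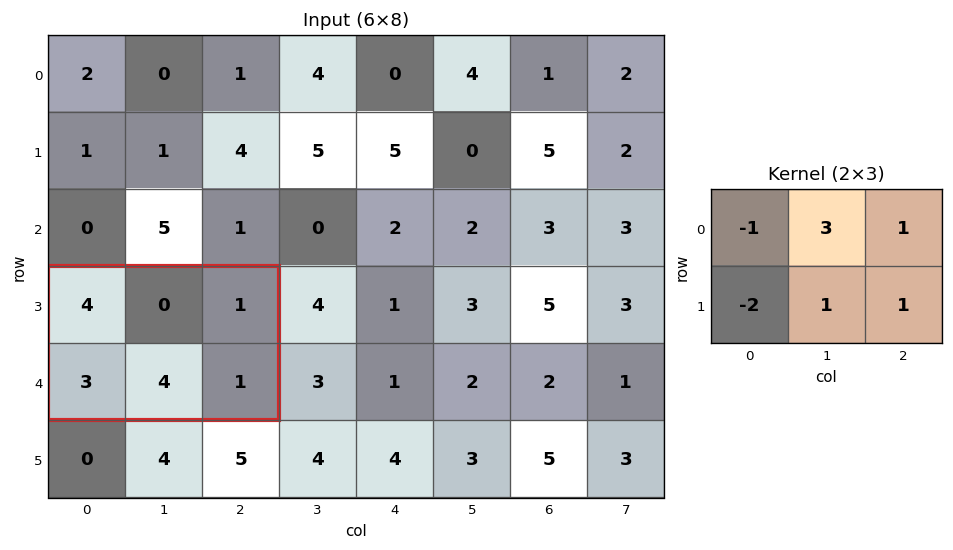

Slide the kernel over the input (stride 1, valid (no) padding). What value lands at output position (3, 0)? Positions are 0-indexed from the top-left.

-4

The receptive field on the input at this output position is [4 0 1 / 3 4 1]. Elementwise product with the kernel and sum: 4·-1 + 0·3 + 1·1 + 3·-2 + 4·1 + 1·1.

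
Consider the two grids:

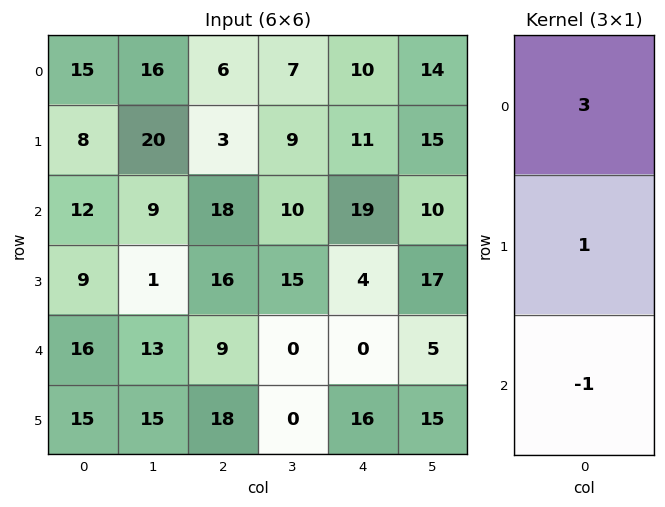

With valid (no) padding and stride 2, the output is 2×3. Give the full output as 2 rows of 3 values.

41 3 22
29 61 61

Output[0,0]: The receptive field on the input at this output position is [15 / 8 / 12]. Elementwise product with the kernel and sum: 15·3 + 8·1 + 12·-1.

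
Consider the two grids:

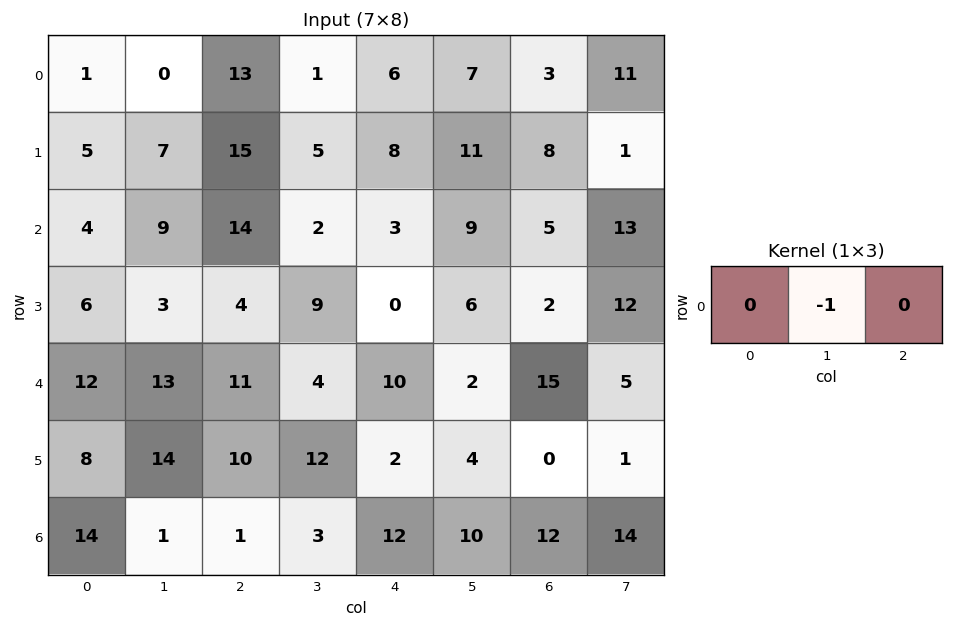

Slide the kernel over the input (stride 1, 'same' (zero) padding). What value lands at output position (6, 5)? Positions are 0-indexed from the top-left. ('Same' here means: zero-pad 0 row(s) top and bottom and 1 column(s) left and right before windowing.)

-10

The receptive field on the zero-padded input at this output position is [12 10 12]. Elementwise product with the kernel and sum: 10·-1.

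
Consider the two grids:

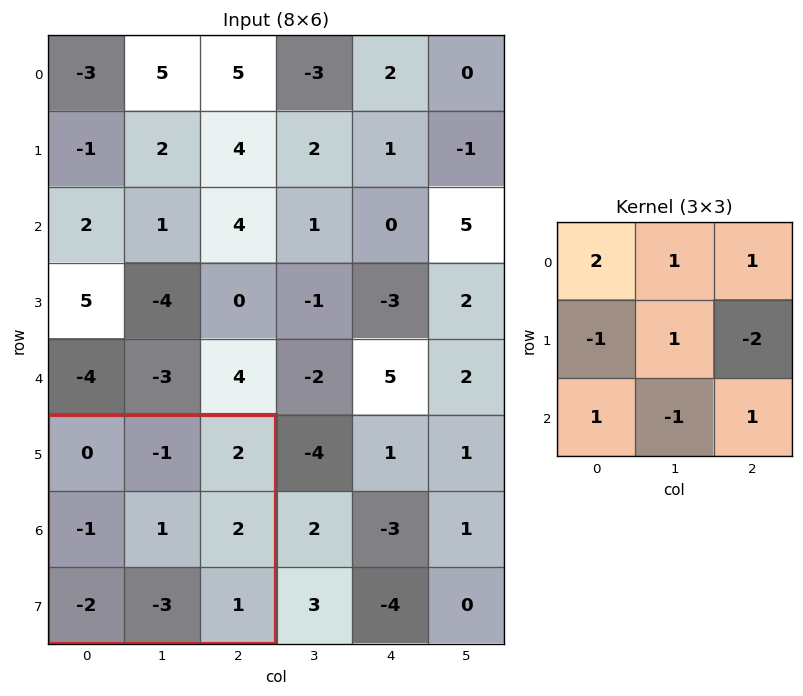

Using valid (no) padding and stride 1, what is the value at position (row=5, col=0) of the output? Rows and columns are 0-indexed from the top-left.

1

The receptive field on the input at this output position is [0 -1 2 / -1 1 2 / -2 -3 1]. Elementwise product with the kernel and sum: 0·2 + -1·1 + 2·1 + -1·-1 + 1·1 + 2·-2 + -2·1 + -3·-1 + 1·1.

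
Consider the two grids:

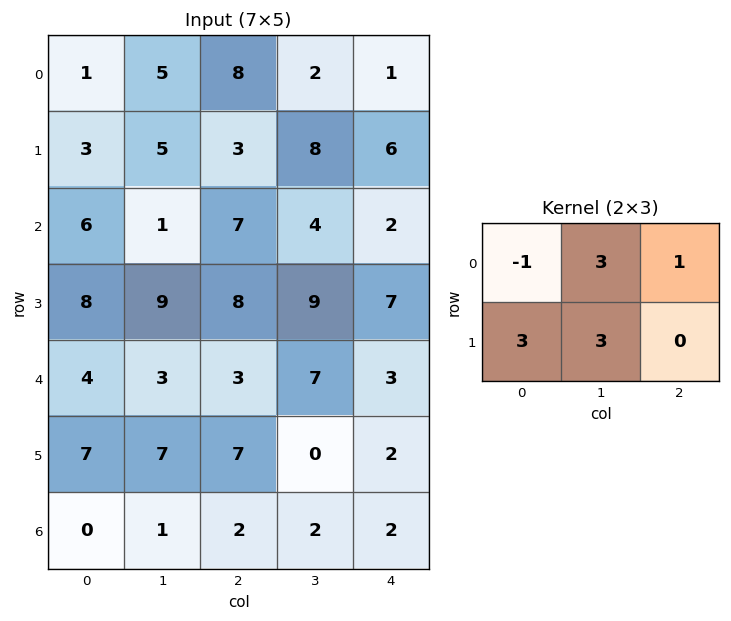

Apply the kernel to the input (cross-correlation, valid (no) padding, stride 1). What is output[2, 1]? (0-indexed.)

75

The receptive field on the input at this output position is [1 7 4 / 9 8 9]. Elementwise product with the kernel and sum: 1·-1 + 7·3 + 4·1 + 9·3 + 8·3.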